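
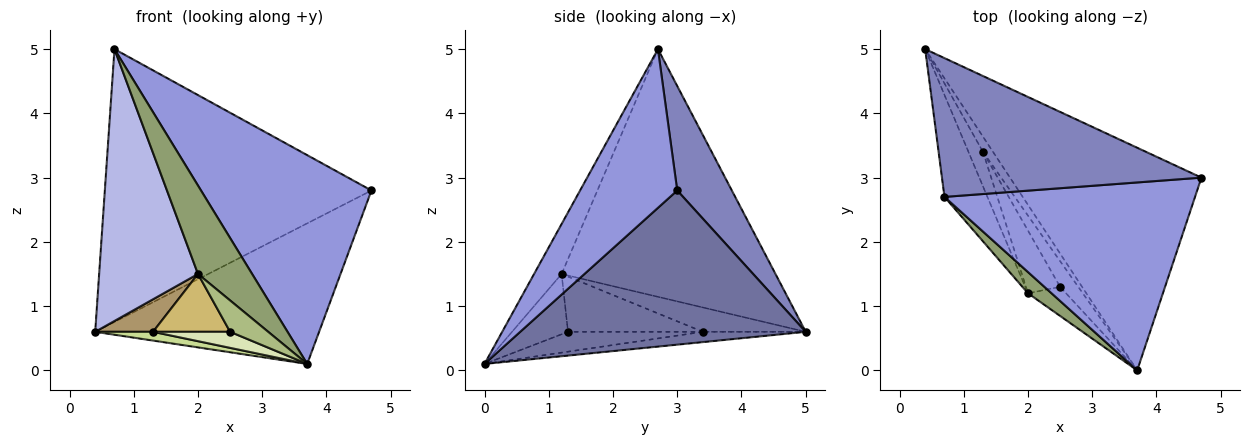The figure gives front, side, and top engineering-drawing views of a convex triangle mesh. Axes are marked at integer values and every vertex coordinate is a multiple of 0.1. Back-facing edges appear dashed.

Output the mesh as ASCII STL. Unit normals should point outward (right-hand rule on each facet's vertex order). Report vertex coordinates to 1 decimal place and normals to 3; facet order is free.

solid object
 facet normal 0.563 0.441 -0.699
  outer loop
   vertex 3.7 0.0 0.1
   vertex 0.4 5.0 0.6
   vertex 4.7 3.0 2.8
  endloop
 endfacet
 facet normal 0.180 0.877 0.446
  outer loop
   vertex 0.7 2.7 5.0
   vertex 4.7 3.0 2.8
   vertex 0.4 5.0 0.6
  endloop
 endfacet
 facet normal 0.390 -0.684 0.616
  outer loop
   vertex 0.7 2.7 5.0
   vertex 3.7 0.0 0.1
   vertex 4.7 3.0 2.8
  endloop
 endfacet
 facet normal -0.897 -0.414 -0.155
  outer loop
   vertex 2.0 1.2 1.5
   vertex 0.7 2.7 5.0
   vertex 0.4 5.0 0.6
  endloop
 endfacet
 facet normal -0.443 -0.872 0.209
  outer loop
   vertex 2.0 1.2 1.5
   vertex 3.7 0.0 0.1
   vertex 0.7 2.7 5.0
  endloop
 endfacet
 facet normal -0.733 -0.499 -0.463
  outer loop
   vertex 2.5 1.3 0.6
   vertex 3.7 0.0 0.1
   vertex 2.0 1.2 1.5
  endloop
 endfacet
 facet normal -0.664 -0.374 -0.648
  outer loop
   vertex 1.3 3.4 0.6
   vertex 0.4 5.0 0.6
   vertex 3.7 0.0 0.1
  endloop
 endfacet
 facet normal -0.680 -0.389 -0.622
  outer loop
   vertex 1.3 3.4 0.6
   vertex 3.7 0.0 0.1
   vertex 2.5 1.3 0.6
  endloop
 endfacet
 facet normal -0.773 -0.435 -0.462
  outer loop
   vertex 1.3 3.4 0.6
   vertex 2.0 1.2 1.5
   vertex 0.4 5.0 0.6
  endloop
 endfacet
 facet normal -0.765 -0.437 -0.473
  outer loop
   vertex 1.3 3.4 0.6
   vertex 2.5 1.3 0.6
   vertex 2.0 1.2 1.5
  endloop
 endfacet
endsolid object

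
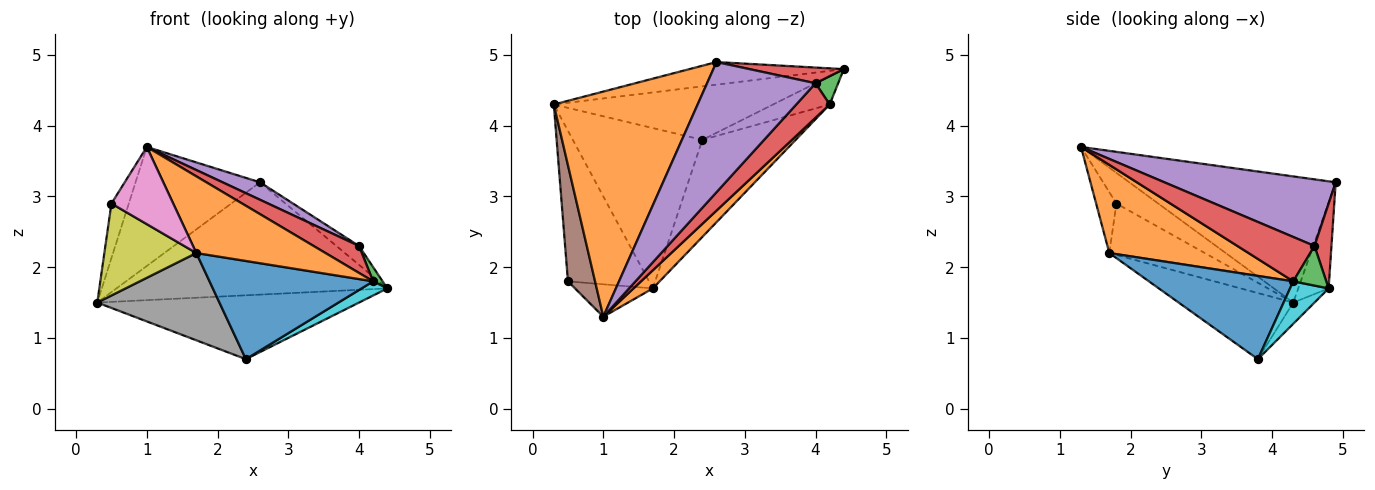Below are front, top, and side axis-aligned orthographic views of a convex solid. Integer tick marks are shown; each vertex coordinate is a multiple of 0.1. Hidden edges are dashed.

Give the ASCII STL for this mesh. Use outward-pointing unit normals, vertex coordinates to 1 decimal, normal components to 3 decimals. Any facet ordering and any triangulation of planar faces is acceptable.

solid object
 facet normal -0.109 0.974 -0.196
  outer loop
   vertex 2.6 4.9 3.2
   vertex 4.4 4.8 1.7
   vertex 0.3 4.3 1.5
  endloop
 endfacet
 facet normal -0.613 0.369 0.699
  outer loop
   vertex 2.6 4.9 3.2
   vertex 0.3 4.3 1.5
   vertex 1.0 1.3 3.7
  endloop
 endfacet
 facet normal -0.062 0.765 -0.641
  outer loop
   vertex 2.4 3.8 0.7
   vertex 0.3 4.3 1.5
   vertex 4.4 4.8 1.7
  endloop
 endfacet
 facet normal 0.499 0.666 0.555
  outer loop
   vertex 4.0 4.6 2.3
   vertex 4.4 4.8 1.7
   vertex 2.6 4.9 3.2
  endloop
 endfacet
 facet normal 0.520 -0.113 0.847
  outer loop
   vertex 4.0 4.6 2.3
   vertex 2.6 4.9 3.2
   vertex 1.0 1.3 3.7
  endloop
 endfacet
 facet normal -0.715 0.297 0.633
  outer loop
   vertex 0.5 1.8 2.9
   vertex 1.0 1.3 3.7
   vertex 0.3 4.3 1.5
  endloop
 endfacet
 facet normal -0.290 -0.883 -0.371
  outer loop
   vertex 1.7 1.7 2.2
   vertex 1.0 1.3 3.7
   vertex 0.5 1.8 2.9
  endloop
 endfacet
 facet normal -0.409 -0.436 -0.801
  outer loop
   vertex 1.7 1.7 2.2
   vertex 0.3 4.3 1.5
   vertex 2.4 3.8 0.7
  endloop
 endfacet
 facet normal -0.476 -0.458 -0.751
  outer loop
   vertex 1.7 1.7 2.2
   vertex 0.5 1.8 2.9
   vertex 0.3 4.3 1.5
  endloop
 endfacet
 facet normal 0.557 -0.371 -0.743
  outer loop
   vertex 4.2 4.3 1.8
   vertex 2.4 3.8 0.7
   vertex 4.4 4.8 1.7
  endloop
 endfacet
 facet normal 0.531 -0.603 -0.596
  outer loop
   vertex 4.2 4.3 1.8
   vertex 1.7 1.7 2.2
   vertex 2.4 3.8 0.7
  endloop
 endfacet
 facet normal 0.724 -0.672 0.159
  outer loop
   vertex 4.2 4.3 1.8
   vertex 1.0 1.3 3.7
   vertex 1.7 1.7 2.2
  endloop
 endfacet
 facet normal 0.843 -0.241 0.482
  outer loop
   vertex 4.2 4.3 1.8
   vertex 4.4 4.8 1.7
   vertex 4.0 4.6 2.3
  endloop
 endfacet
 facet normal 0.723 -0.426 0.545
  outer loop
   vertex 4.2 4.3 1.8
   vertex 4.0 4.6 2.3
   vertex 1.0 1.3 3.7
  endloop
 endfacet
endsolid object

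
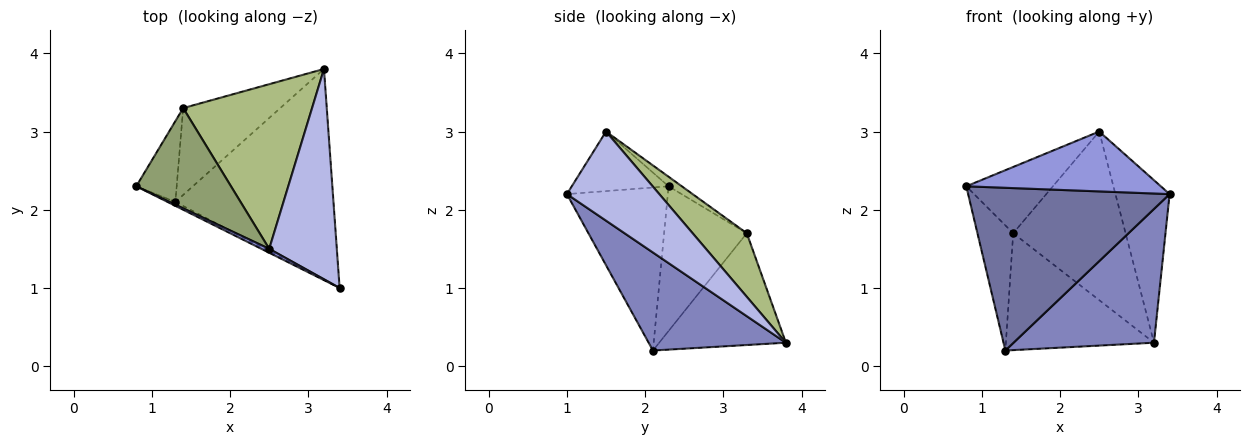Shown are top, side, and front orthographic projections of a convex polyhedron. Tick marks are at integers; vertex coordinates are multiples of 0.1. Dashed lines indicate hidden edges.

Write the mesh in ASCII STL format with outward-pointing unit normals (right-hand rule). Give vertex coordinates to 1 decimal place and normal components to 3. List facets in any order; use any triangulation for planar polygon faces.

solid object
 facet normal -0.448 -0.894 -0.021
  outer loop
   vertex 1.3 2.1 0.2
   vertex 3.4 1.0 2.2
   vertex 0.8 2.3 2.3
  endloop
 endfacet
 facet normal 0.464 -0.474 -0.748
  outer loop
   vertex 1.3 2.1 0.2
   vertex 3.2 3.8 0.3
   vertex 3.4 1.0 2.2
  endloop
 endfacet
 facet normal -0.445 -0.894 0.058
  outer loop
   vertex 2.5 1.5 3.0
   vertex 0.8 2.3 2.3
   vertex 3.4 1.0 2.2
  endloop
 endfacet
 facet normal 0.722 0.423 0.548
  outer loop
   vertex 2.5 1.5 3.0
   vertex 3.4 1.0 2.2
   vertex 3.2 3.8 0.3
  endloop
 endfacet
 facet normal -0.084 0.549 0.831
  outer loop
   vertex 1.4 3.3 1.7
   vertex 0.8 2.3 2.3
   vertex 2.5 1.5 3.0
  endloop
 endfacet
 facet normal 0.326 0.676 0.661
  outer loop
   vertex 1.4 3.3 1.7
   vertex 2.5 1.5 3.0
   vertex 3.2 3.8 0.3
  endloop
 endfacet
 facet normal -0.889 0.384 -0.248
  outer loop
   vertex 1.4 3.3 1.7
   vertex 1.3 2.1 0.2
   vertex 0.8 2.3 2.3
  endloop
 endfacet
 facet normal -0.566 0.662 -0.492
  outer loop
   vertex 1.4 3.3 1.7
   vertex 3.2 3.8 0.3
   vertex 1.3 2.1 0.2
  endloop
 endfacet
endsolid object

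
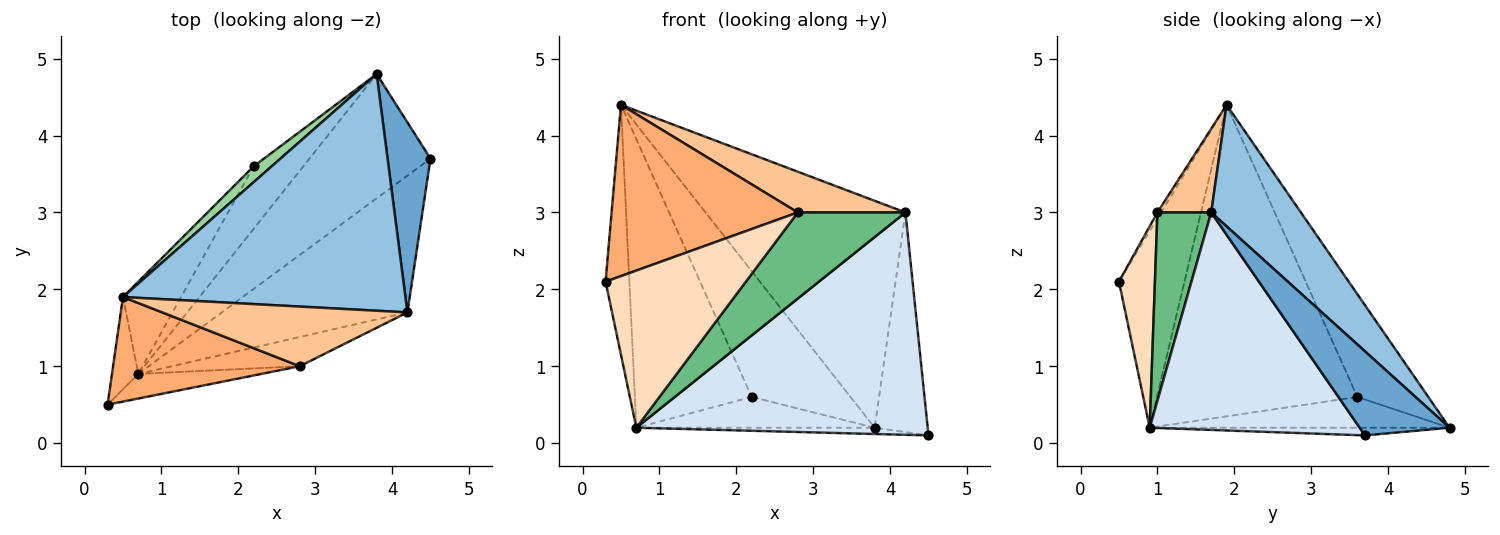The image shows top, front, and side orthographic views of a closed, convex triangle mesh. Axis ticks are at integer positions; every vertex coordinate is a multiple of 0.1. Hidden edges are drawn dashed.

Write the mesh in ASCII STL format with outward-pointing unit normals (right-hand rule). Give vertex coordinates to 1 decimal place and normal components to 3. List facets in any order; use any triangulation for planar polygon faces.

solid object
 facet normal 0.788 0.465 0.402
  outer loop
   vertex 4.2 1.7 3.0
   vertex 4.5 3.7 0.1
   vertex 3.8 4.8 0.2
  endloop
 endfacet
 facet normal 0.297 0.661 0.689
  outer loop
   vertex 4.2 1.7 3.0
   vertex 3.8 4.8 0.2
   vertex 0.5 1.9 4.4
  endloop
 endfacet
 facet normal -0.063 0.050 -0.997
  outer loop
   vertex 0.7 0.9 0.2
   vertex 3.8 4.8 0.2
   vertex 4.5 3.7 0.1
  endloop
 endfacet
 facet normal 0.523 -0.726 -0.447
  outer loop
   vertex 0.7 0.9 0.2
   vertex 4.5 3.7 0.1
   vertex 4.2 1.7 3.0
  endloop
 endfacet
 facet normal -0.933 0.339 -0.125
  outer loop
   vertex 0.7 0.9 0.2
   vertex 0.3 0.5 2.1
   vertex 0.5 1.9 4.4
  endloop
 endfacet
 facet normal -0.017 -0.853 0.521
  outer loop
   vertex 2.8 1.0 3.0
   vertex 0.5 1.9 4.4
   vertex 0.3 0.5 2.1
  endloop
 endfacet
 facet normal 0.271 -0.543 0.795
  outer loop
   vertex 2.8 1.0 3.0
   vertex 4.2 1.7 3.0
   vertex 0.5 1.9 4.4
  endloop
 endfacet
 facet normal 0.246 -0.958 -0.150
  outer loop
   vertex 2.8 1.0 3.0
   vertex 0.3 0.5 2.1
   vertex 0.7 0.9 0.2
  endloop
 endfacet
 facet normal 0.428 -0.856 -0.290
  outer loop
   vertex 2.8 1.0 3.0
   vertex 0.7 0.9 0.2
   vertex 4.2 1.7 3.0
  endloop
 endfacet
 facet normal -0.580 0.808 0.102
  outer loop
   vertex 2.2 3.6 0.6
   vertex 0.5 1.9 4.4
   vertex 3.8 4.8 0.2
  endloop
 endfacet
 facet normal -0.486 0.386 -0.784
  outer loop
   vertex 2.2 3.6 0.6
   vertex 3.8 4.8 0.2
   vertex 0.7 0.9 0.2
  endloop
 endfacet
 facet normal -0.853 0.497 -0.159
  outer loop
   vertex 2.2 3.6 0.6
   vertex 0.7 0.9 0.2
   vertex 0.5 1.9 4.4
  endloop
 endfacet
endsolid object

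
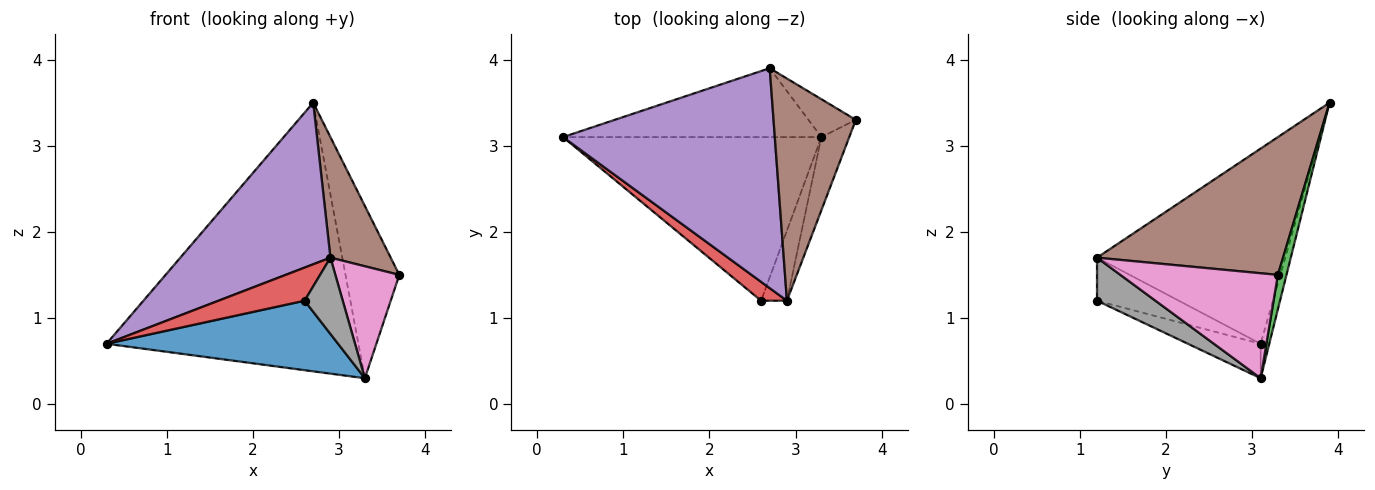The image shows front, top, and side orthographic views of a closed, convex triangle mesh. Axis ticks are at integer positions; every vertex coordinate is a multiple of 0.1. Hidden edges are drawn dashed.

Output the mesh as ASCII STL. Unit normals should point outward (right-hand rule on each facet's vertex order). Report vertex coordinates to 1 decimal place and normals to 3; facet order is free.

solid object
 facet normal -0.122 -0.388 -0.914
  outer loop
   vertex 3.3 3.1 0.3
   vertex 2.6 1.2 1.2
   vertex 0.3 3.1 0.7
  endloop
 endfacet
 facet normal -0.033 0.968 -0.248
  outer loop
   vertex 3.3 3.1 0.3
   vertex 0.3 3.1 0.7
   vertex 2.7 3.9 3.5
  endloop
 endfacet
 facet normal 0.154 0.965 -0.212
  outer loop
   vertex 3.3 3.1 0.3
   vertex 2.7 3.9 3.5
   vertex 3.7 3.3 1.5
  endloop
 endfacet
 facet normal -0.637 -0.670 0.382
  outer loop
   vertex 2.9 1.2 1.7
   vertex 0.3 3.1 0.7
   vertex 2.6 1.2 1.2
  endloop
 endfacet
 facet normal -0.596 -0.475 0.647
  outer loop
   vertex 2.9 1.2 1.7
   vertex 2.7 3.9 3.5
   vertex 0.3 3.1 0.7
  endloop
 endfacet
 facet normal 0.827 -0.268 0.494
  outer loop
   vertex 2.9 1.2 1.7
   vertex 3.7 3.3 1.5
   vertex 2.7 3.9 3.5
  endloop
 endfacet
 facet normal 0.900 -0.365 -0.239
  outer loop
   vertex 2.9 1.2 1.7
   vertex 3.3 3.1 0.3
   vertex 3.7 3.3 1.5
  endloop
 endfacet
 facet normal 0.748 -0.488 -0.449
  outer loop
   vertex 2.9 1.2 1.7
   vertex 2.6 1.2 1.2
   vertex 3.3 3.1 0.3
  endloop
 endfacet
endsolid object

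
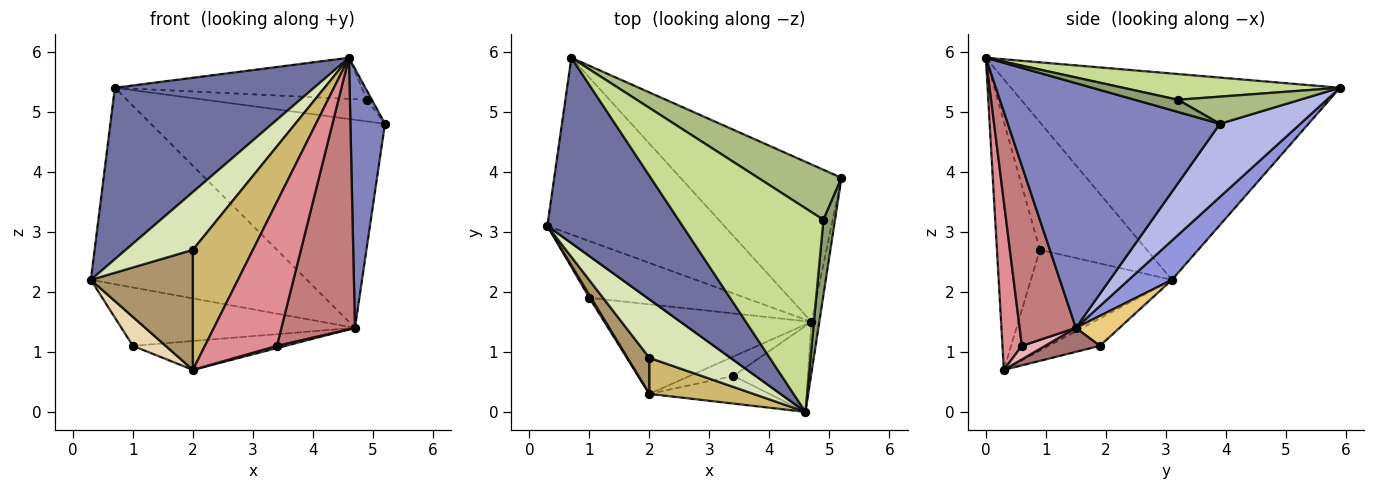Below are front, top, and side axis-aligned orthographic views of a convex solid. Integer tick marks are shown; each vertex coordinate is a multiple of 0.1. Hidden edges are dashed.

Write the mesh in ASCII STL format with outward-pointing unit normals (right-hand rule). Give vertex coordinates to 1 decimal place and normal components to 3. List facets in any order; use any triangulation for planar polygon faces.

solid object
 facet normal -0.746 -0.452 0.489
  outer loop
   vertex 0.7 5.9 5.4
   vertex 0.3 3.1 2.2
   vertex 4.6 0.0 5.9
  endloop
 endfacet
 facet normal 0.986 -0.161 -0.032
  outer loop
   vertex 4.7 1.5 1.4
   vertex 5.2 3.9 4.8
   vertex 4.6 0.0 5.9
  endloop
 endfacet
 facet normal 0.147 0.735 -0.662
  outer loop
   vertex 4.7 1.5 1.4
   vertex 0.3 3.1 2.2
   vertex 0.7 5.9 5.4
  endloop
 endfacet
 facet normal 0.264 0.769 -0.582
  outer loop
   vertex 4.7 1.5 1.4
   vertex 0.7 5.9 5.4
   vertex 5.2 3.9 4.8
  endloop
 endfacet
 facet normal 0.723 0.082 0.686
  outer loop
   vertex 4.9 3.2 5.2
   vertex 4.6 0.0 5.9
   vertex 5.2 3.9 4.8
  endloop
 endfacet
 facet normal 0.286 0.380 0.880
  outer loop
   vertex 4.9 3.2 5.2
   vertex 5.2 3.9 4.8
   vertex 0.7 5.9 5.4
  endloop
 endfacet
 facet normal 0.171 0.195 0.966
  outer loop
   vertex 4.9 3.2 5.2
   vertex 0.7 5.9 5.4
   vertex 4.6 0.0 5.9
  endloop
 endfacet
 facet normal -0.746 -0.468 0.474
  outer loop
   vertex 2.0 0.9 2.7
   vertex 4.6 0.0 5.9
   vertex 0.3 3.1 2.2
  endloop
 endfacet
 facet normal -0.798 -0.577 0.173
  outer loop
   vertex 2.0 0.9 2.7
   vertex 0.3 3.1 2.2
   vertex 2.0 0.3 0.7
  endloop
 endfacet
 facet normal -0.565 -0.790 0.237
  outer loop
   vertex 2.0 0.9 2.7
   vertex 2.0 0.3 0.7
   vertex 4.6 0.0 5.9
  endloop
 endfacet
 facet normal 0.133 0.711 -0.691
  outer loop
   vertex 1.0 1.9 1.1
   vertex 0.3 3.1 2.2
   vertex 4.7 1.5 1.4
  endloop
 endfacet
 facet normal -0.841 -0.539 0.053
  outer loop
   vertex 1.0 1.9 1.1
   vertex 2.0 0.3 0.7
   vertex 0.3 3.1 2.2
  endloop
 endfacet
 facet normal 0.110 0.305 -0.946
  outer loop
   vertex 1.0 1.9 1.1
   vertex 4.7 1.5 1.4
   vertex 2.0 0.3 0.7
  endloop
 endfacet
 facet normal 0.589 -0.770 -0.244
  outer loop
   vertex 3.4 0.6 1.1
   vertex 4.7 1.5 1.4
   vertex 4.6 0.0 5.9
  endloop
 endfacet
 facet normal 0.256 -0.949 -0.183
  outer loop
   vertex 3.4 0.6 1.1
   vertex 4.6 0.0 5.9
   vertex 2.0 0.3 0.7
  endloop
 endfacet
 facet normal 0.295 -0.109 -0.949
  outer loop
   vertex 3.4 0.6 1.1
   vertex 2.0 0.3 0.7
   vertex 4.7 1.5 1.4
  endloop
 endfacet
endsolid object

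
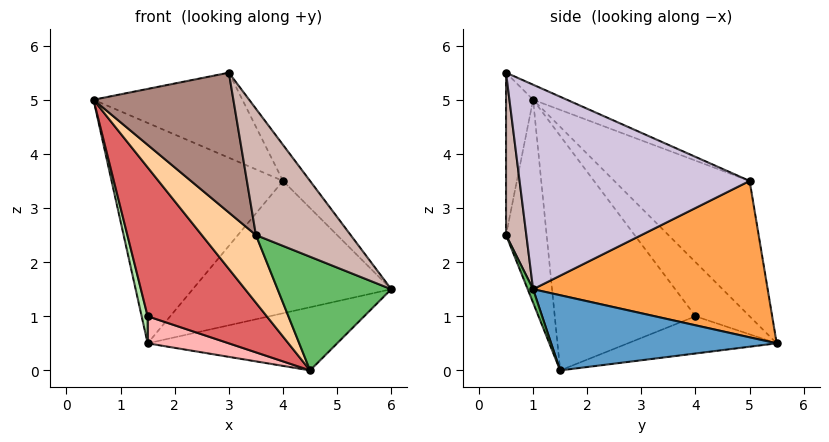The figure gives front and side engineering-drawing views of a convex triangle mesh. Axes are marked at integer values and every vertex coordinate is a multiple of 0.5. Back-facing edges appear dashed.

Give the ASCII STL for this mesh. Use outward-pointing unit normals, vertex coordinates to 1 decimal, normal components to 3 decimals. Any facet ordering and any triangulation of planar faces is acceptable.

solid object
 facet normal 0.671 0.563 -0.483
  outer loop
   vertex 4.5 1.5 0.0
   vertex 1.5 5.5 0.5
   vertex 6.0 1.0 1.5
  endloop
 endfacet
 facet normal -0.520 0.659 0.543
  outer loop
   vertex 4.0 5.0 3.5
   vertex 1.5 5.5 0.5
   vertex 0.5 1.0 5.0
  endloop
 endfacet
 facet normal 0.675 0.571 -0.467
  outer loop
   vertex 4.0 5.0 3.5
   vertex 6.0 1.0 1.5
   vertex 1.5 5.5 0.5
  endloop
 endfacet
 facet normal -0.524 -0.698 -0.489
  outer loop
   vertex 3.5 0.5 2.5
   vertex 0.5 1.0 5.0
   vertex 4.5 1.5 0.0
  endloop
 endfacet
 facet normal 0.044 -0.934 -0.356
  outer loop
   vertex 3.5 0.5 2.5
   vertex 4.5 1.5 0.0
   vertex 6.0 1.0 1.5
  endloop
 endfacet
 facet normal -0.943 -0.105 -0.314
  outer loop
   vertex 1.5 4.0 1.0
   vertex 0.5 1.0 5.0
   vertex 1.5 5.5 0.5
  endloop
 endfacet
 facet normal -0.633 -0.535 -0.560
  outer loop
   vertex 1.5 4.0 1.0
   vertex 4.5 1.5 0.0
   vertex 0.5 1.0 5.0
  endloop
 endfacet
 facet normal -0.502 -0.274 -0.821
  outer loop
   vertex 1.5 4.0 1.0
   vertex 1.5 5.5 0.5
   vertex 4.5 1.5 0.0
  endloop
 endfacet
 facet normal -0.096 0.422 0.902
  outer loop
   vertex 3.0 0.5 5.5
   vertex 4.0 5.0 3.5
   vertex 0.5 1.0 5.0
  endloop
 endfacet
 facet normal 0.791 0.093 0.605
  outer loop
   vertex 3.0 0.5 5.5
   vertex 6.0 1.0 1.5
   vertex 4.0 5.0 3.5
  endloop
 endfacet
 facet normal -0.190 -0.981 -0.032
  outer loop
   vertex 3.0 0.5 5.5
   vertex 0.5 1.0 5.0
   vertex 3.5 0.5 2.5
  endloop
 endfacet
 facet normal 0.209 -0.977 0.035
  outer loop
   vertex 3.0 0.5 5.5
   vertex 3.5 0.5 2.5
   vertex 6.0 1.0 1.5
  endloop
 endfacet
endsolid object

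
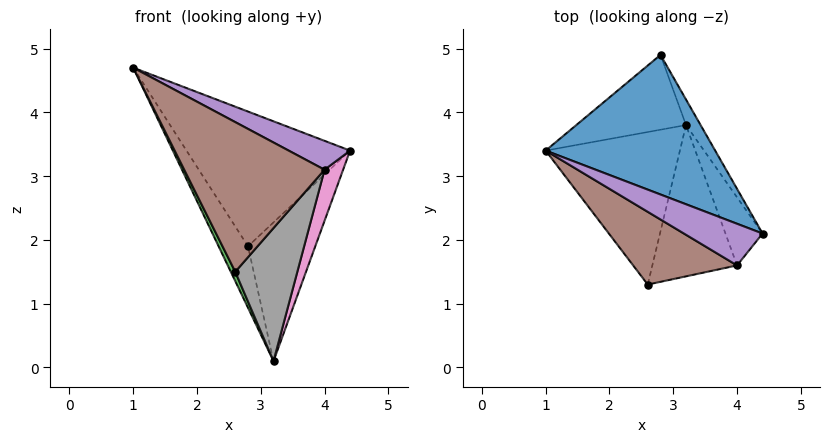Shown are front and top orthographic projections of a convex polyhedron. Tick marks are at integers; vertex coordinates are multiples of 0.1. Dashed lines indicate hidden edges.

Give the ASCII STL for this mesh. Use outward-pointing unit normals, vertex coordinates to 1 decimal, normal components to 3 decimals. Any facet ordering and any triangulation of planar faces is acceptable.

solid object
 facet normal 0.476 0.611 0.633
  outer loop
   vertex 2.8 4.9 1.9
   vertex 1.0 3.4 4.7
   vertex 4.4 2.1 3.4
  endloop
 endfacet
 facet normal -0.866 0.318 -0.387
  outer loop
   vertex 3.2 3.8 0.1
   vertex 1.0 3.4 4.7
   vertex 2.8 4.9 1.9
  endloop
 endfacet
 facet normal -0.901 -0.026 -0.433
  outer loop
   vertex 3.2 3.8 0.1
   vertex 2.6 1.3 1.5
   vertex 1.0 3.4 4.7
  endloop
 endfacet
 facet normal 0.884 0.460 -0.085
  outer loop
   vertex 3.2 3.8 0.1
   vertex 2.8 4.9 1.9
   vertex 4.4 2.1 3.4
  endloop
 endfacet
 facet normal 0.096 -0.567 0.818
  outer loop
   vertex 4.0 1.6 3.1
   vertex 4.4 2.1 3.4
   vertex 1.0 3.4 4.7
  endloop
 endfacet
 facet normal -0.293 -0.860 0.418
  outer loop
   vertex 4.0 1.6 3.1
   vertex 1.0 3.4 4.7
   vertex 2.6 1.3 1.5
  endloop
 endfacet
 facet normal 0.804 -0.357 -0.476
  outer loop
   vertex 4.0 1.6 3.1
   vertex 3.2 3.8 0.1
   vertex 4.4 2.1 3.4
  endloop
 endfacet
 facet normal 0.707 -0.467 -0.531
  outer loop
   vertex 4.0 1.6 3.1
   vertex 2.6 1.3 1.5
   vertex 3.2 3.8 0.1
  endloop
 endfacet
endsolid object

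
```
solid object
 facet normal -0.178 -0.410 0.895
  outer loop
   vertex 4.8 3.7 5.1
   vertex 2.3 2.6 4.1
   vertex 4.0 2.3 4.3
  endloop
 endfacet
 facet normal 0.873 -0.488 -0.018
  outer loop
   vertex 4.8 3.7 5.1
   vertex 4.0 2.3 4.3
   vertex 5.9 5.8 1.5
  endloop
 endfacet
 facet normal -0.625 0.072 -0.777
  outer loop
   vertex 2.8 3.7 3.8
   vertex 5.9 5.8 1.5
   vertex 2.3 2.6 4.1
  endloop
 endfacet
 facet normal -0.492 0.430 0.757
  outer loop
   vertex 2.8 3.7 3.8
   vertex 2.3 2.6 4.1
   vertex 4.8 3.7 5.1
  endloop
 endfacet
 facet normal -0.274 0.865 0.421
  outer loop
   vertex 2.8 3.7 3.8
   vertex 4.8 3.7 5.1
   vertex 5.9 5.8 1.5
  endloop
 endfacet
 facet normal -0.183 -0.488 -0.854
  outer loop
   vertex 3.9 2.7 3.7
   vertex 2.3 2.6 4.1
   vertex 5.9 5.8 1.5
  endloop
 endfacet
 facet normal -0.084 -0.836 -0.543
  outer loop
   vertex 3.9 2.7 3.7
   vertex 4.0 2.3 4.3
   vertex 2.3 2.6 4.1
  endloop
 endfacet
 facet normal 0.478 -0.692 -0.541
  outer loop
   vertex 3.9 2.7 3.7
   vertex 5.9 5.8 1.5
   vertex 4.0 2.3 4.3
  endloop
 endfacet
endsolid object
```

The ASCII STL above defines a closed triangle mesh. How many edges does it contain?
12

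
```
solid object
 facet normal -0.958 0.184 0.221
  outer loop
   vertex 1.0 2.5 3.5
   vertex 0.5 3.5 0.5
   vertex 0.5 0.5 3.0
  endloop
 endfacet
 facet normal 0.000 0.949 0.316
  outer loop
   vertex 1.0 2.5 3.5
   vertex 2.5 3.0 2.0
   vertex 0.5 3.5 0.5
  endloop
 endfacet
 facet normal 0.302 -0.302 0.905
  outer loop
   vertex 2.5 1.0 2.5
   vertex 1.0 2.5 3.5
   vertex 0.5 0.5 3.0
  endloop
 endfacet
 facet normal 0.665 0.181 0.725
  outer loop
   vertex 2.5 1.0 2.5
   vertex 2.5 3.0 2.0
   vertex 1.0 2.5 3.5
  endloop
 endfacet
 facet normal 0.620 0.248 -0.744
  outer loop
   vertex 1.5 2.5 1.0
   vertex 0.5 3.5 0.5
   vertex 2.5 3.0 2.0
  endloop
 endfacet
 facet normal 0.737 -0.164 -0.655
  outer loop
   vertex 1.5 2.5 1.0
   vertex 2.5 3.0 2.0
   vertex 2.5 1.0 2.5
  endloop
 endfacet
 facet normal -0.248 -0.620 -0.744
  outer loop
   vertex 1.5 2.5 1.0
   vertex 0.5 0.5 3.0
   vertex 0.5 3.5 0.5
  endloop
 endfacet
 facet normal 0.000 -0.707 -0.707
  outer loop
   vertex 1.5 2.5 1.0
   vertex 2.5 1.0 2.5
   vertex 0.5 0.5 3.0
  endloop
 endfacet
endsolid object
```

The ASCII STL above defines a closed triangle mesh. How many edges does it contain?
12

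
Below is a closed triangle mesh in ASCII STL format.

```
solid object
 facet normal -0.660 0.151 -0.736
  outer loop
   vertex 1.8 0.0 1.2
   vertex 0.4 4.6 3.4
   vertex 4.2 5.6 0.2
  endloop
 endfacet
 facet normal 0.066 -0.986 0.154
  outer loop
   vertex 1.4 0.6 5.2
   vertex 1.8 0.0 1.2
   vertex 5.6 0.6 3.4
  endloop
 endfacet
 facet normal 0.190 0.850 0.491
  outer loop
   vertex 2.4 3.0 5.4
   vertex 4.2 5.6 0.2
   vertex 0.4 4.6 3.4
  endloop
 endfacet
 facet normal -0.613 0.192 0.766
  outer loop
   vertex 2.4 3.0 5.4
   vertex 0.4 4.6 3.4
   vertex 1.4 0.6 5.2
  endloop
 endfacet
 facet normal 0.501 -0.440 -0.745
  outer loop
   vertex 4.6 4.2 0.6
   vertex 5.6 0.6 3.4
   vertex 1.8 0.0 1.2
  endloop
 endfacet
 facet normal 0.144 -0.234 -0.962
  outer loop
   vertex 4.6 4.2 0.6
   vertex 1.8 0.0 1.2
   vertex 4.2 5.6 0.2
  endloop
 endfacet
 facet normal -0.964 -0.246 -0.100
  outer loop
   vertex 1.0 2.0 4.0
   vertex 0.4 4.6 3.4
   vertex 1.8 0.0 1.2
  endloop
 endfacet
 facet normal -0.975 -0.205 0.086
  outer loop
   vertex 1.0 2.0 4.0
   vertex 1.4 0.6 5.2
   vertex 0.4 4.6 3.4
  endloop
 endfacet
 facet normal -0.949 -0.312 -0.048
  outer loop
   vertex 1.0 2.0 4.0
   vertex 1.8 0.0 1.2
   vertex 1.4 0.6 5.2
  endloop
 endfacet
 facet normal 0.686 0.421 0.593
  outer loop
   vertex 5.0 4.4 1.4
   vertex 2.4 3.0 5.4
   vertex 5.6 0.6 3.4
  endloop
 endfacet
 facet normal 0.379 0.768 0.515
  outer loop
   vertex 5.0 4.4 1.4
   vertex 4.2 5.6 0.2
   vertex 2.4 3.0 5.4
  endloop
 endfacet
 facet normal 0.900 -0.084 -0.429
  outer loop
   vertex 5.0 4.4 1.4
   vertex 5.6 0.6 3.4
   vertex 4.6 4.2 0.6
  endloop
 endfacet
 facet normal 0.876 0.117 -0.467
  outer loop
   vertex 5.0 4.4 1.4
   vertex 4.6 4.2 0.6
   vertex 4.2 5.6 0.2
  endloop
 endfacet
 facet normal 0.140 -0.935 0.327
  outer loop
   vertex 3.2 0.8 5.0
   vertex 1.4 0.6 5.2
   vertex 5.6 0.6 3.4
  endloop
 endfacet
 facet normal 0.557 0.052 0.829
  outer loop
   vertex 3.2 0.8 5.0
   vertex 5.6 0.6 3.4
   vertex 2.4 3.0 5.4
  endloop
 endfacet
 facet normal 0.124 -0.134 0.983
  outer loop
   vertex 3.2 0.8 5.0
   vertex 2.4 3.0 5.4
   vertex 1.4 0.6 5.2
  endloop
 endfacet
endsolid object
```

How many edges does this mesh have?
24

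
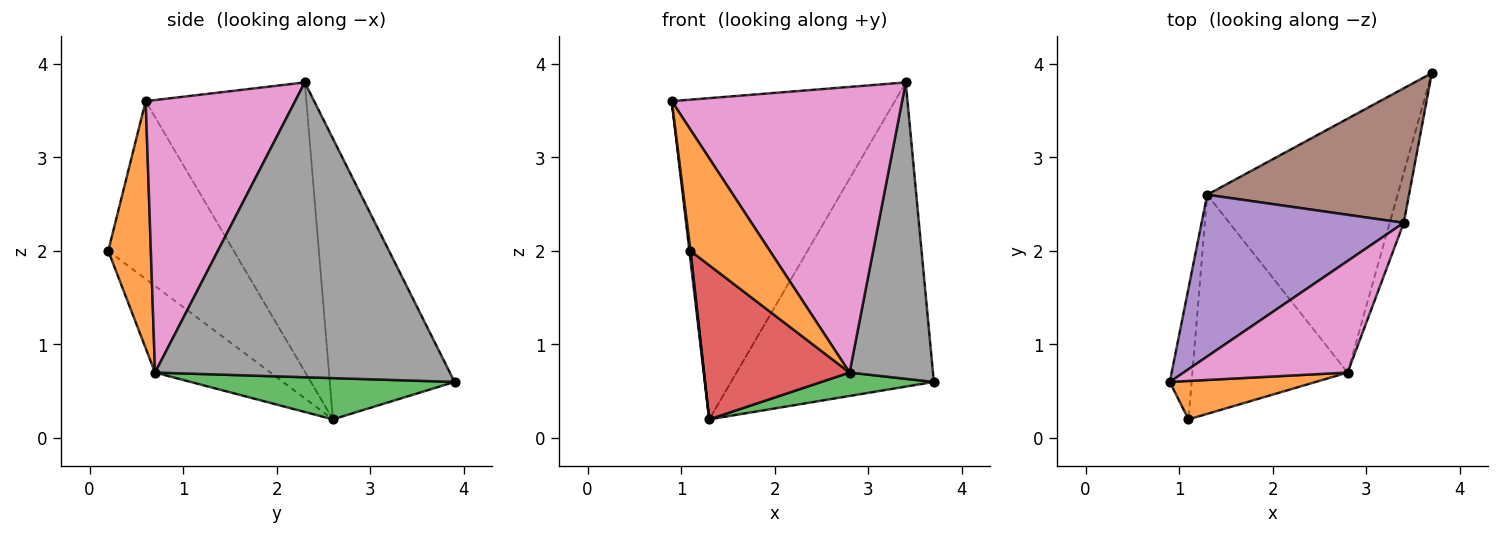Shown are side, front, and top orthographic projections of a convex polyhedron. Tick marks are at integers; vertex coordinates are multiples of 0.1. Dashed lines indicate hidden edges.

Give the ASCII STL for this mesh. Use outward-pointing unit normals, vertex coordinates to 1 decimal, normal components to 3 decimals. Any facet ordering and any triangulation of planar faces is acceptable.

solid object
 facet normal -0.993 -0.009 -0.122
  outer loop
   vertex 1.1 0.2 2.0
   vertex 0.9 0.6 3.6
   vertex 1.3 2.6 0.2
  endloop
 endfacet
 facet normal 0.455 -0.849 0.269
  outer loop
   vertex 2.8 0.7 0.7
   vertex 0.9 0.6 3.6
   vertex 1.1 0.2 2.0
  endloop
 endfacet
 facet normal 0.211 -0.090 -0.973
  outer loop
   vertex 2.8 0.7 0.7
   vertex 1.3 2.6 0.2
   vertex 3.7 3.9 0.6
  endloop
 endfacet
 facet normal -0.415 -0.523 -0.744
  outer loop
   vertex 2.8 0.7 0.7
   vertex 1.1 0.2 2.0
   vertex 1.3 2.6 0.2
  endloop
 endfacet
 facet normal -0.541 0.751 0.378
  outer loop
   vertex 3.4 2.3 3.8
   vertex 1.3 2.6 0.2
   vertex 0.9 0.6 3.6
  endloop
 endfacet
 facet normal -0.490 0.797 0.353
  outer loop
   vertex 3.4 2.3 3.8
   vertex 3.7 3.9 0.6
   vertex 1.3 2.6 0.2
  endloop
 endfacet
 facet normal 0.517 -0.797 0.311
  outer loop
   vertex 3.4 2.3 3.8
   vertex 0.9 0.6 3.6
   vertex 2.8 0.7 0.7
  endloop
 endfacet
 facet normal 0.961 -0.272 -0.046
  outer loop
   vertex 3.4 2.3 3.8
   vertex 2.8 0.7 0.7
   vertex 3.7 3.9 0.6
  endloop
 endfacet
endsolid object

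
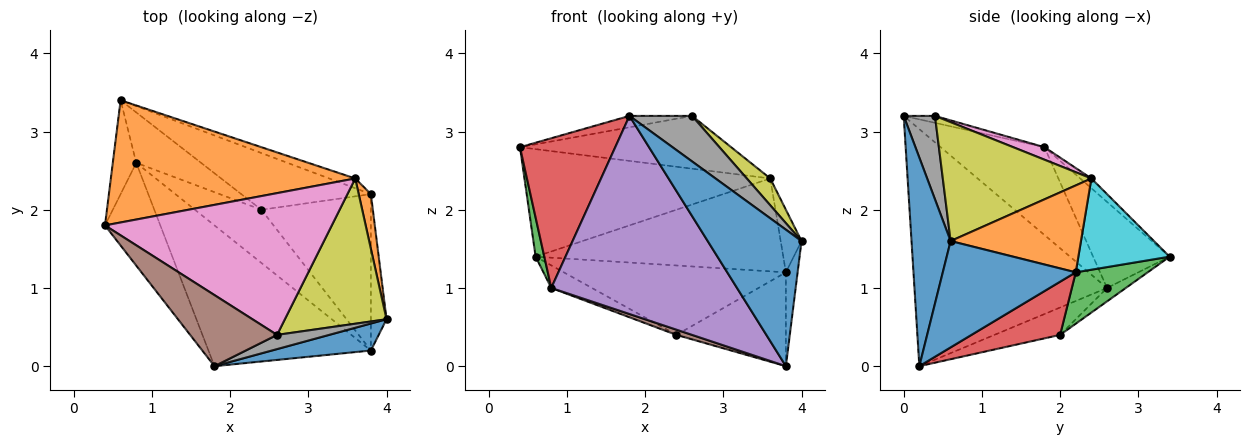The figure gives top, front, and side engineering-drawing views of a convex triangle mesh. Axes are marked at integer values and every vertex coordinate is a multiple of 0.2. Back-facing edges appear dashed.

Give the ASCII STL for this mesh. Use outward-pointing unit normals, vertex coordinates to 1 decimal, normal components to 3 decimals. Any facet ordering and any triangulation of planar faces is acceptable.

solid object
 facet normal 0.378 -0.908 0.180
  outer loop
   vertex 1.8 0.0 3.2
   vertex 3.8 0.2 0.0
   vertex 4.0 0.6 1.6
  endloop
 endfacet
 facet normal -0.030 0.660 0.750
  outer loop
   vertex 3.6 2.4 2.4
   vertex 0.6 3.4 1.4
   vertex 0.4 1.8 2.8
  endloop
 endfacet
 facet normal -0.959 -0.109 -0.262
  outer loop
   vertex 0.8 2.6 1.0
   vertex 0.4 1.8 2.8
   vertex 0.6 3.4 1.4
  endloop
 endfacet
 facet normal -0.668 -0.613 -0.421
  outer loop
   vertex 0.8 2.6 1.0
   vertex 1.8 0.0 3.2
   vertex 0.4 1.8 2.8
  endloop
 endfacet
 facet normal -0.646 -0.623 -0.442
  outer loop
   vertex 0.8 2.6 1.0
   vertex 3.8 0.2 0.0
   vertex 1.8 0.0 3.2
  endloop
 endfacet
 facet normal -0.079 0.157 0.984
  outer loop
   vertex 2.6 0.4 3.2
   vertex 0.4 1.8 2.8
   vertex 1.8 0.0 3.2
  endloop
 endfacet
 facet normal 0.052 0.349 0.936
  outer loop
   vertex 2.6 0.4 3.2
   vertex 3.6 2.4 2.4
   vertex 0.4 1.8 2.8
  endloop
 endfacet
 facet normal 0.431 -0.861 0.269
  outer loop
   vertex 2.6 0.4 3.2
   vertex 1.8 0.0 3.2
   vertex 4.0 0.6 1.6
  endloop
 endfacet
 facet normal 0.755 -0.119 0.645
  outer loop
   vertex 2.6 0.4 3.2
   vertex 4.0 0.6 1.6
   vertex 3.6 2.4 2.4
  endloop
 endfacet
 facet normal 0.344 0.934 -0.098
  outer loop
   vertex 3.8 2.2 1.2
   vertex 0.6 3.4 1.4
   vertex 3.6 2.4 2.4
  endloop
 endfacet
 facet normal 0.986 0.087 -0.145
  outer loop
   vertex 3.8 2.2 1.2
   vertex 4.0 0.6 1.6
   vertex 3.8 0.2 0.0
  endloop
 endfacet
 facet normal 0.978 0.157 0.137
  outer loop
   vertex 3.8 2.2 1.2
   vertex 3.6 2.4 2.4
   vertex 4.0 0.6 1.6
  endloop
 endfacet
 facet normal 0.243 0.751 -0.614
  outer loop
   vertex 2.4 2.0 0.4
   vertex 0.6 3.4 1.4
   vertex 3.8 2.2 1.2
  endloop
 endfacet
 facet normal 0.384 0.475 -0.792
  outer loop
   vertex 2.4 2.0 0.4
   vertex 3.8 2.2 1.2
   vertex 3.8 0.2 0.0
  endloop
 endfacet
 facet normal -0.186 0.402 -0.897
  outer loop
   vertex 2.4 2.0 0.4
   vertex 0.8 2.6 1.0
   vertex 0.6 3.4 1.4
  endloop
 endfacet
 facet normal -0.379 -0.090 -0.921
  outer loop
   vertex 2.4 2.0 0.4
   vertex 3.8 0.2 0.0
   vertex 0.8 2.6 1.0
  endloop
 endfacet
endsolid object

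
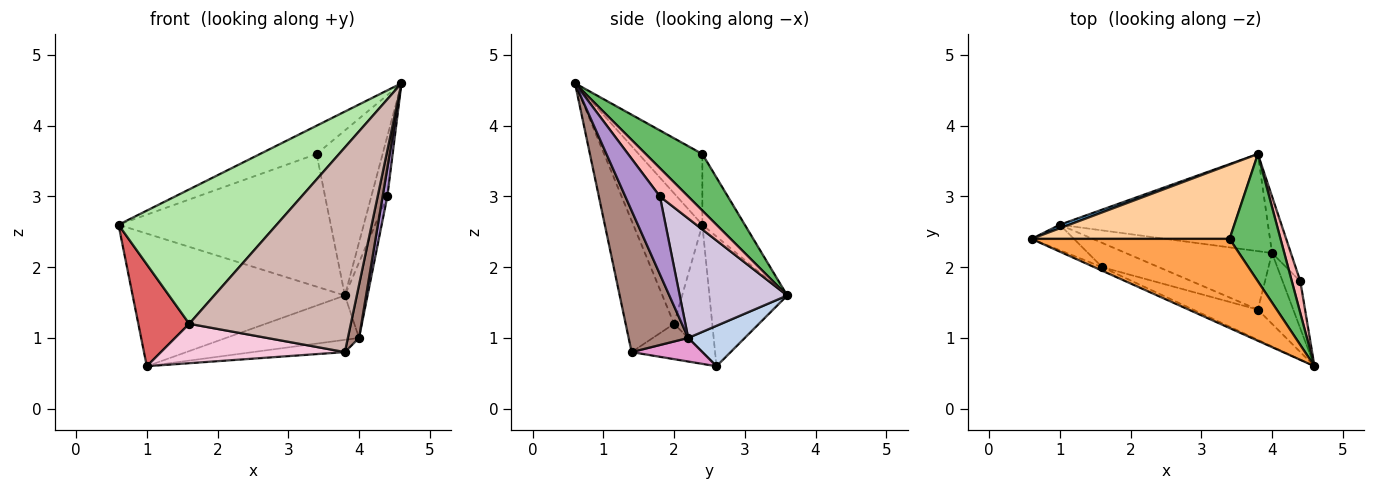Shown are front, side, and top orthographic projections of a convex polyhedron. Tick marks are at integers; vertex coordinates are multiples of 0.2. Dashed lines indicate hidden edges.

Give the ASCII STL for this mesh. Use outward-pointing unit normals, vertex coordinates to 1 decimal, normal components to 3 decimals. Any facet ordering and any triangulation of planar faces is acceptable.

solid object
 facet normal -0.344 0.939 0.025
  outer loop
   vertex 1.0 2.6 0.6
   vertex 0.6 2.4 2.6
   vertex 3.8 3.6 1.6
  endloop
 endfacet
 facet normal 0.174 0.409 -0.896
  outer loop
   vertex 4.0 2.2 1.0
   vertex 1.0 2.6 0.6
   vertex 3.8 3.6 1.6
  endloop
 endfacet
 facet normal -0.322 0.286 0.902
  outer loop
   vertex 3.4 2.4 3.6
   vertex 0.6 2.4 2.6
   vertex 4.6 0.6 4.6
  endloop
 endfacet
 facet normal -0.172 0.860 0.481
  outer loop
   vertex 3.4 2.4 3.6
   vertex 3.8 3.6 1.6
   vertex 0.6 2.4 2.6
  endloop
 endfacet
 facet normal 0.562 0.655 0.505
  outer loop
   vertex 3.4 2.4 3.6
   vertex 4.6 0.6 4.6
   vertex 3.8 3.6 1.6
  endloop
 endfacet
 facet normal -0.400 -0.916 -0.024
  outer loop
   vertex 1.6 2.0 1.2
   vertex 4.6 0.6 4.6
   vertex 0.6 2.4 2.6
  endloop
 endfacet
 facet normal -0.588 -0.784 -0.196
  outer loop
   vertex 1.6 2.0 1.2
   vertex 0.6 2.4 2.6
   vertex 1.0 2.6 0.6
  endloop
 endfacet
 facet normal 0.842 0.477 0.253
  outer loop
   vertex 4.4 1.8 3.0
   vertex 3.8 3.6 1.6
   vertex 4.6 0.6 4.6
  endloop
 endfacet
 facet normal 0.967 -0.132 -0.220
  outer loop
   vertex 4.4 1.8 3.0
   vertex 4.6 0.6 4.6
   vertex 4.0 2.2 1.0
  endloop
 endfacet
 facet normal 0.967 0.204 -0.153
  outer loop
   vertex 4.4 1.8 3.0
   vertex 4.0 2.2 1.0
   vertex 3.8 3.6 1.6
  endloop
 endfacet
 facet normal 0.954 -0.179 -0.239
  outer loop
   vertex 3.8 1.4 0.8
   vertex 4.0 2.2 1.0
   vertex 4.6 0.6 4.6
  endloop
 endfacet
 facet normal -0.284 -0.949 -0.140
  outer loop
   vertex 3.8 1.4 0.8
   vertex 4.6 0.6 4.6
   vertex 1.6 2.0 1.2
  endloop
 endfacet
 facet normal 0.156 0.203 -0.967
  outer loop
   vertex 3.8 1.4 0.8
   vertex 1.0 2.6 0.6
   vertex 4.0 2.2 1.0
  endloop
 endfacet
 facet normal -0.311 -0.809 -0.498
  outer loop
   vertex 3.8 1.4 0.8
   vertex 1.6 2.0 1.2
   vertex 1.0 2.6 0.6
  endloop
 endfacet
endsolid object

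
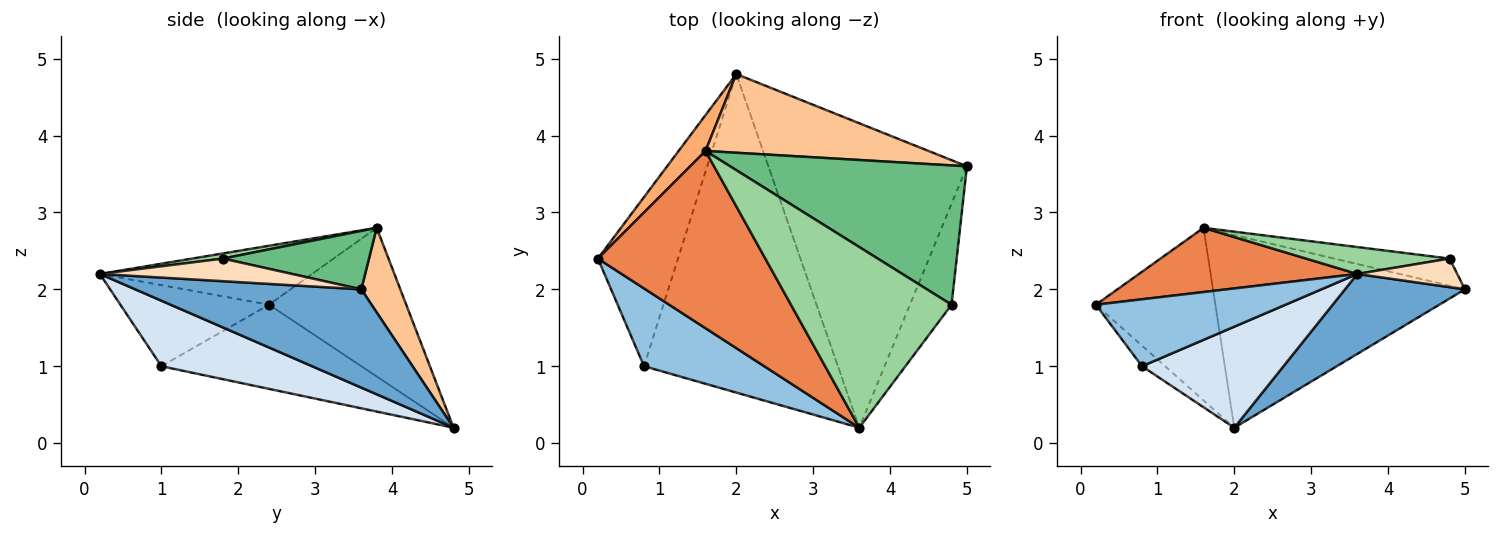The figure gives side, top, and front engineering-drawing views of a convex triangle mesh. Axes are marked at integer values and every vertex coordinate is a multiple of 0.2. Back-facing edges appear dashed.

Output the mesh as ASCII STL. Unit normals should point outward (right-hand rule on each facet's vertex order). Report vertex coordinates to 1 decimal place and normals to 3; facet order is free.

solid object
 facet normal 0.432 -0.229 -0.872
  outer loop
   vertex 2.0 4.8 0.2
   vertex 5.0 3.6 2.0
   vertex 3.6 0.2 2.2
  endloop
 endfacet
 facet normal -0.455 -0.581 0.675
  outer loop
   vertex 0.8 1.0 1.0
   vertex 3.6 0.2 2.2
   vertex 0.2 2.4 1.8
  endloop
 endfacet
 facet normal -0.722 0.083 -0.687
  outer loop
   vertex 0.8 1.0 1.0
   vertex 0.2 2.4 1.8
   vertex 2.0 4.8 0.2
  endloop
 endfacet
 facet normal 0.307 -0.288 -0.907
  outer loop
   vertex 0.8 1.0 1.0
   vertex 2.0 4.8 0.2
   vertex 3.6 0.2 2.2
  endloop
 endfacet
 facet normal -0.314 -0.323 0.893
  outer loop
   vertex 1.6 3.8 2.8
   vertex 0.2 2.4 1.8
   vertex 3.6 0.2 2.2
  endloop
 endfacet
 facet normal -0.747 0.651 0.135
  outer loop
   vertex 1.6 3.8 2.8
   vertex 2.0 4.8 0.2
   vertex 0.2 2.4 1.8
  endloop
 endfacet
 facet normal 0.142 0.916 0.374
  outer loop
   vertex 1.6 3.8 2.8
   vertex 5.0 3.6 2.0
   vertex 2.0 4.8 0.2
  endloop
 endfacet
 facet normal 0.463 -0.241 -0.853
  outer loop
   vertex 4.8 1.8 2.4
   vertex 3.6 0.2 2.2
   vertex 5.0 3.6 2.0
  endloop
 endfacet
 facet normal 0.235 0.186 0.954
  outer loop
   vertex 4.8 1.8 2.4
   vertex 5.0 3.6 2.0
   vertex 1.6 3.8 2.8
  endloop
 endfacet
 facet normal 0.032 -0.147 0.989
  outer loop
   vertex 4.8 1.8 2.4
   vertex 1.6 3.8 2.8
   vertex 3.6 0.2 2.2
  endloop
 endfacet
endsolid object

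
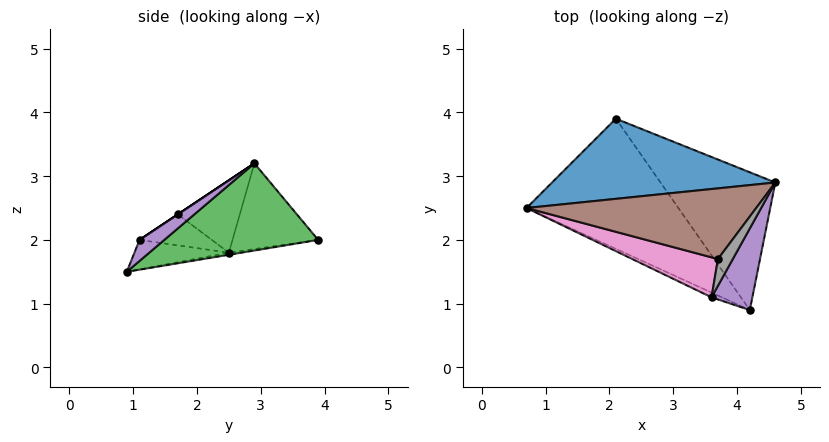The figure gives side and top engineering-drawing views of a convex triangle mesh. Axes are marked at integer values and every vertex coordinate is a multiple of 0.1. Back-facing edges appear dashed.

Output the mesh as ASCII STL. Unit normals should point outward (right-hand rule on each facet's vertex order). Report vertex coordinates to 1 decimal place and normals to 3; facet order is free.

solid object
 facet normal -0.349 0.219 0.911
  outer loop
   vertex 2.1 3.9 2.0
   vertex 0.7 2.5 1.8
   vertex 4.6 2.9 3.2
  endloop
 endfacet
 facet normal -0.014 0.155 -0.988
  outer loop
   vertex 2.1 3.9 2.0
   vertex 4.2 0.9 1.5
   vertex 0.7 2.5 1.8
  endloop
 endfacet
 facet normal 0.529 0.486 -0.696
  outer loop
   vertex 2.1 3.9 2.0
   vertex 4.6 2.9 3.2
   vertex 4.2 0.9 1.5
  endloop
 endfacet
 facet normal -0.422 -0.895 -0.148
  outer loop
   vertex 3.6 1.1 2.0
   vertex 0.7 2.5 1.8
   vertex 4.2 0.9 1.5
  endloop
 endfacet
 facet normal 0.350 -0.646 0.678
  outer loop
   vertex 3.6 1.1 2.0
   vertex 4.2 0.9 1.5
   vertex 4.6 2.9 3.2
  endloop
 endfacet
 facet normal -0.278 -0.380 0.882
  outer loop
   vertex 3.7 1.7 2.4
   vertex 4.6 2.9 3.2
   vertex 0.7 2.5 1.8
  endloop
 endfacet
 facet normal -0.295 -0.495 0.817
  outer loop
   vertex 3.7 1.7 2.4
   vertex 0.7 2.5 1.8
   vertex 3.6 1.1 2.0
  endloop
 endfacet
 facet normal 0.000 -0.555 0.832
  outer loop
   vertex 3.7 1.7 2.4
   vertex 3.6 1.1 2.0
   vertex 4.6 2.9 3.2
  endloop
 endfacet
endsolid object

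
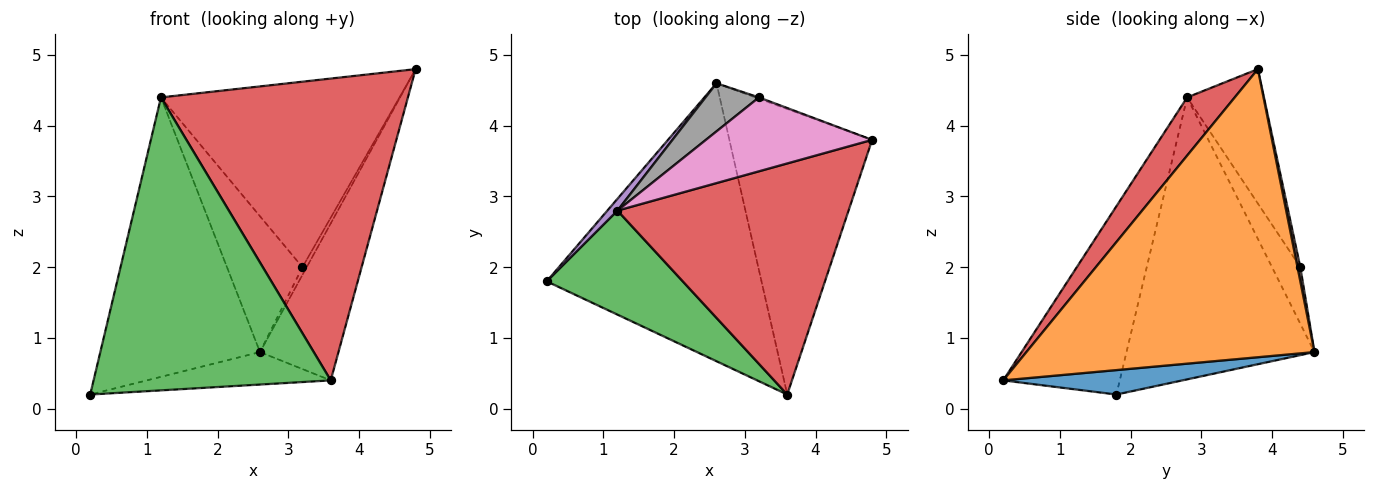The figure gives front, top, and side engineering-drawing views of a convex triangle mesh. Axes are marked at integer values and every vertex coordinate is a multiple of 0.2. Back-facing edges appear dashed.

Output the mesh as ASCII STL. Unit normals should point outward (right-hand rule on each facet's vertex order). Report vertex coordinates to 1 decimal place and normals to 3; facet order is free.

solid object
 facet normal 0.112 0.115 -0.987
  outer loop
   vertex 2.6 4.6 0.8
   vertex 3.6 0.2 0.4
   vertex 0.2 1.8 0.2
  endloop
 endfacet
 facet normal 0.870 0.237 -0.431
  outer loop
   vertex 2.6 4.6 0.8
   vertex 4.8 3.8 4.8
   vertex 3.6 0.2 0.4
  endloop
 endfacet
 facet normal -0.420 -0.855 0.304
  outer loop
   vertex 1.2 2.8 4.4
   vertex 0.2 1.8 0.2
   vertex 3.6 0.2 0.4
  endloop
 endfacet
 facet normal 0.151 -0.785 0.601
  outer loop
   vertex 1.2 2.8 4.4
   vertex 3.6 0.2 0.4
   vertex 4.8 3.8 4.8
  endloop
 endfacet
 facet normal -0.762 0.647 0.027
  outer loop
   vertex 1.2 2.8 4.4
   vertex 2.6 4.6 0.8
   vertex 0.2 1.8 0.2
  endloop
 endfacet
 facet normal 0.549 0.824 -0.137
  outer loop
   vertex 3.2 4.4 2.0
   vertex 4.8 3.8 4.8
   vertex 2.6 4.6 0.8
  endloop
 endfacet
 facet normal -0.287 0.890 0.355
  outer loop
   vertex 3.2 4.4 2.0
   vertex 1.2 2.8 4.4
   vertex 4.8 3.8 4.8
  endloop
 endfacet
 facet normal -0.333 0.889 0.315
  outer loop
   vertex 3.2 4.4 2.0
   vertex 2.6 4.6 0.8
   vertex 1.2 2.8 4.4
  endloop
 endfacet
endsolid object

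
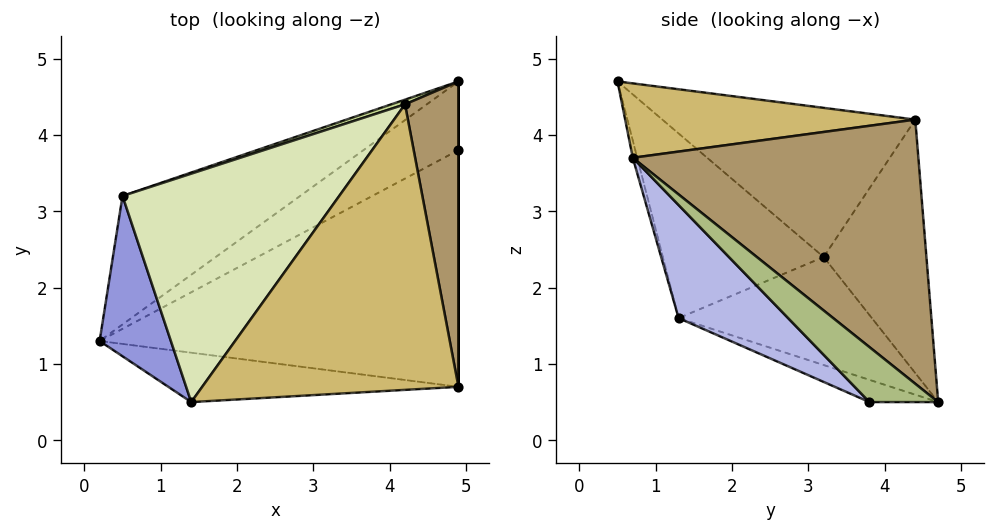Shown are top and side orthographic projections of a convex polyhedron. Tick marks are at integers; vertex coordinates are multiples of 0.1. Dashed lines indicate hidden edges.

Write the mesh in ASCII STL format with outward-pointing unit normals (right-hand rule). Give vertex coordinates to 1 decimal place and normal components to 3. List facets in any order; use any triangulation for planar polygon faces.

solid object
 facet normal -0.014 -0.970 -0.245
  outer loop
   vertex 1.4 0.5 4.7
   vertex 0.2 1.3 1.6
   vertex 4.9 0.7 3.7
  endloop
 endfacet
 facet normal -0.475 0.404 -0.782
  outer loop
   vertex 0.5 3.2 2.4
   vertex 4.9 4.7 0.5
   vertex 0.2 1.3 1.6
  endloop
 endfacet
 facet normal -0.933 -0.004 0.360
  outer loop
   vertex 0.5 3.2 2.4
   vertex 0.2 1.3 1.6
   vertex 1.4 0.5 4.7
  endloop
 endfacet
 facet normal 0.214 -0.702 -0.680
  outer loop
   vertex 4.9 3.8 0.5
   vertex 4.9 0.7 3.7
   vertex 0.2 1.3 1.6
  endloop
 endfacet
 facet normal -0.228 0.000 -0.974
  outer loop
   vertex 4.9 3.8 0.5
   vertex 0.2 1.3 1.6
   vertex 4.9 4.7 0.5
  endloop
 endfacet
 facet normal 1.000 0.000 0.000
  outer loop
   vertex 4.9 3.8 0.5
   vertex 4.9 4.7 0.5
   vertex 4.9 0.7 3.7
  endloop
 endfacet
 facet normal -0.316 0.949 0.017
  outer loop
   vertex 4.2 4.4 4.2
   vertex 4.9 4.7 0.5
   vertex 0.5 3.2 2.4
  endloop
 endfacet
 facet normal -0.505 0.456 0.733
  outer loop
   vertex 4.2 4.4 4.2
   vertex 0.5 3.2 2.4
   vertex 1.4 0.5 4.7
  endloop
 endfacet
 facet normal 0.968 0.157 0.196
  outer loop
   vertex 4.2 4.4 4.2
   vertex 4.9 0.7 3.7
   vertex 4.9 4.7 0.5
  endloop
 endfacet
 facet normal 0.278 -0.077 0.958
  outer loop
   vertex 4.2 4.4 4.2
   vertex 1.4 0.5 4.7
   vertex 4.9 0.7 3.7
  endloop
 endfacet
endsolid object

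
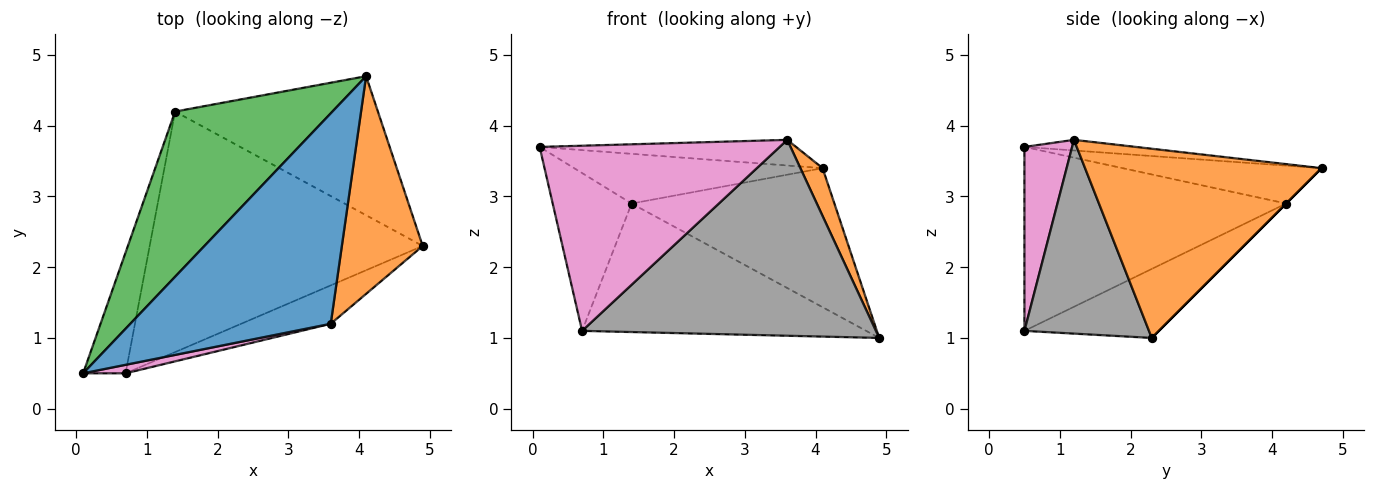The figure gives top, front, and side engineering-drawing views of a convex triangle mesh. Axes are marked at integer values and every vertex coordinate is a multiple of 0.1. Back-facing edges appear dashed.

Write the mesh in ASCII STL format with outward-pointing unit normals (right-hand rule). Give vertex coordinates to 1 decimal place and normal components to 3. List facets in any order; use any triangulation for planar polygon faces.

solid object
 facet normal -0.052 0.121 0.991
  outer loop
   vertex 3.6 1.2 3.8
   vertex 4.1 4.7 3.4
   vertex 0.1 0.5 3.7
  endloop
 endfacet
 facet normal 0.916 -0.086 0.392
  outer loop
   vertex 3.6 1.2 3.8
   vertex 4.9 2.3 1.0
   vertex 4.1 4.7 3.4
  endloop
 endfacet
 facet normal -0.225 0.281 0.933
  outer loop
   vertex 1.4 4.2 2.9
   vertex 0.1 0.5 3.7
   vertex 4.1 4.7 3.4
  endloop
 endfacet
 facet normal 0.000 0.707 -0.707
  outer loop
   vertex 1.4 4.2 2.9
   vertex 4.1 4.7 3.4
   vertex 4.9 2.3 1.0
  endloop
 endfacet
 facet normal -0.935 0.282 -0.216
  outer loop
   vertex 0.7 0.5 1.1
   vertex 0.1 0.5 3.7
   vertex 1.4 4.2 2.9
  endloop
 endfacet
 facet normal -0.218 0.460 -0.861
  outer loop
   vertex 0.7 0.5 1.1
   vertex 1.4 4.2 2.9
   vertex 4.9 2.3 1.0
  endloop
 endfacet
 facet normal 0.195 -0.980 0.045
  outer loop
   vertex 0.7 0.5 1.1
   vertex 3.6 1.2 3.8
   vertex 0.1 0.5 3.7
  endloop
 endfacet
 facet normal 0.384 -0.906 -0.178
  outer loop
   vertex 0.7 0.5 1.1
   vertex 4.9 2.3 1.0
   vertex 3.6 1.2 3.8
  endloop
 endfacet
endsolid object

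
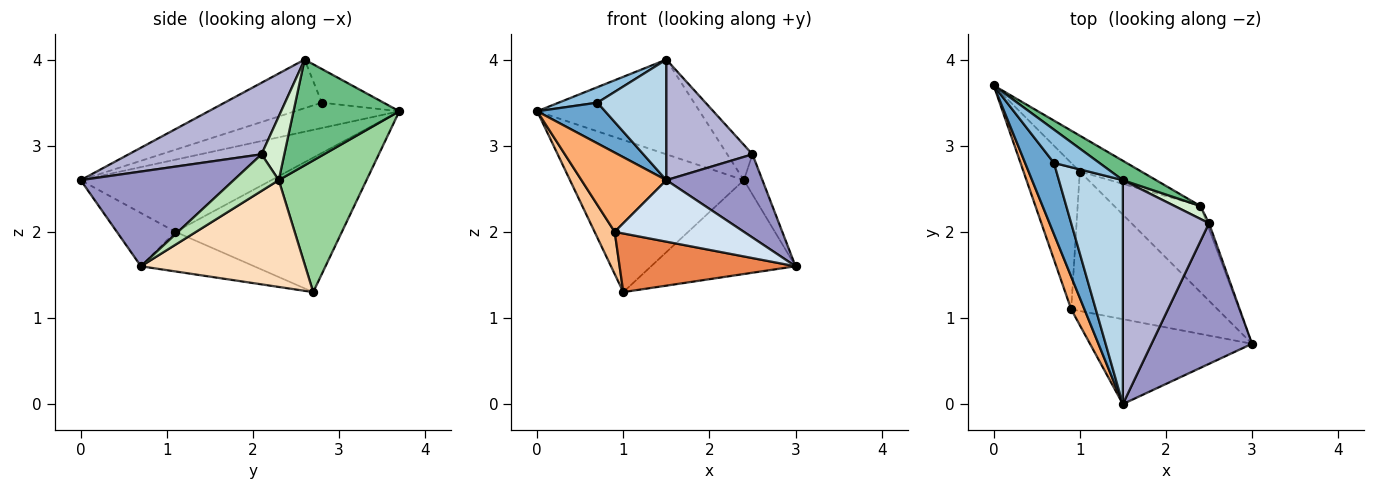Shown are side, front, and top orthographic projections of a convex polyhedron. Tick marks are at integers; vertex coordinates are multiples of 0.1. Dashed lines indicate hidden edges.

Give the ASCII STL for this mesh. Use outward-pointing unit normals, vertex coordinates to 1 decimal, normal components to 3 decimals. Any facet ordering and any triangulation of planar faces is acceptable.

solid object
 facet normal -0.607 -0.395 0.690
  outer loop
   vertex 0.7 2.8 3.5
   vertex 0.0 3.7 3.4
   vertex 1.5 0.0 2.6
  endloop
 endfacet
 facet normal -0.558 -0.350 0.752
  outer loop
   vertex 0.7 2.8 3.5
   vertex 1.5 2.6 4.0
   vertex 0.0 3.7 3.4
  endloop
 endfacet
 facet normal -0.556 -0.394 0.732
  outer loop
   vertex 0.7 2.8 3.5
   vertex 1.5 0.0 2.6
   vertex 1.5 2.6 4.0
  endloop
 endfacet
 facet normal -0.257 -0.567 -0.783
  outer loop
   vertex 0.9 1.1 2.0
   vertex 3.0 0.7 1.6
   vertex 1.5 0.0 2.6
  endloop
 endfacet
 facet normal -0.242 -0.376 -0.894
  outer loop
   vertex 0.9 1.1 2.0
   vertex 1.0 2.7 1.3
   vertex 3.0 0.7 1.6
  endloop
 endfacet
 facet normal -0.901 -0.401 0.166
  outer loop
   vertex 0.9 1.1 2.0
   vertex 1.5 0.0 2.6
   vertex 0.0 3.7 3.4
  endloop
 endfacet
 facet normal -0.917 -0.111 -0.384
  outer loop
   vertex 0.9 1.1 2.0
   vertex 0.0 3.7 3.4
   vertex 1.0 2.7 1.3
  endloop
 endfacet
 facet normal 0.642 0.565 -0.518
  outer loop
   vertex 2.4 2.3 2.6
   vertex 3.0 0.7 1.6
   vertex 1.0 2.7 1.3
  endloop
 endfacet
 facet normal 0.538 0.826 0.169
  outer loop
   vertex 2.4 2.3 2.6
   vertex 0.0 3.7 3.4
   vertex 1.5 2.6 4.0
  endloop
 endfacet
 facet normal 0.441 0.874 -0.206
  outer loop
   vertex 2.4 2.3 2.6
   vertex 1.0 2.7 1.3
   vertex 0.0 3.7 3.4
  endloop
 endfacet
 facet normal 0.923 0.380 -0.054
  outer loop
   vertex 2.5 2.1 2.9
   vertex 3.0 0.7 1.6
   vertex 2.4 2.3 2.6
  endloop
 endfacet
 facet normal 0.647 0.716 0.262
  outer loop
   vertex 2.5 2.1 2.9
   vertex 2.4 2.3 2.6
   vertex 1.5 2.6 4.0
  endloop
 endfacet
 facet normal 0.630 -0.396 0.668
  outer loop
   vertex 2.5 2.1 2.9
   vertex 1.5 0.0 2.6
   vertex 3.0 0.7 1.6
  endloop
 endfacet
 facet normal 0.590 -0.383 0.711
  outer loop
   vertex 2.5 2.1 2.9
   vertex 1.5 2.6 4.0
   vertex 1.5 0.0 2.6
  endloop
 endfacet
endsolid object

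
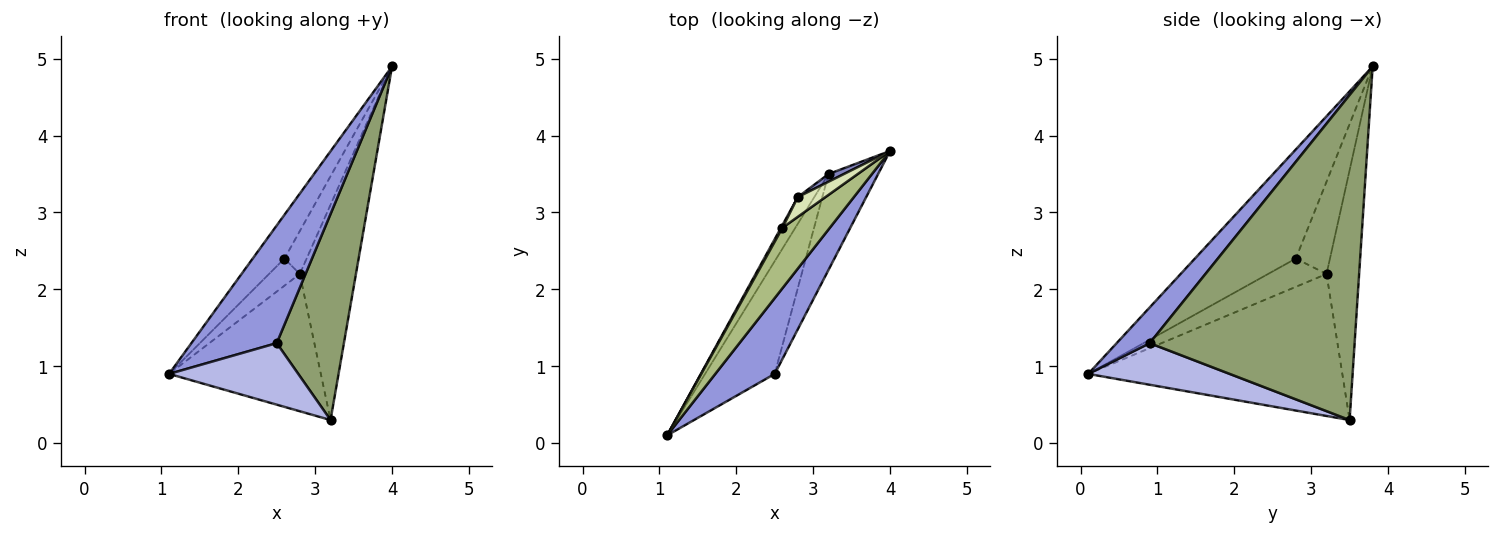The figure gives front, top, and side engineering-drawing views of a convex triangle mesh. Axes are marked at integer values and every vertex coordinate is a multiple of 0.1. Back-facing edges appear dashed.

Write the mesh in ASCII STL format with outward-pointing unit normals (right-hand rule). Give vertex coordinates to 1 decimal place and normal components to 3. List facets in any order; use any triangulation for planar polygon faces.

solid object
 facet normal -0.854 0.510 -0.099
  outer loop
   vertex 2.8 3.2 2.2
   vertex 3.2 3.5 0.3
   vertex 1.1 0.1 0.9
  endloop
 endfacet
 facet normal -0.502 0.864 0.031
  outer loop
   vertex 2.8 3.2 2.2
   vertex 4.0 3.8 4.9
   vertex 3.2 3.5 0.3
  endloop
 endfacet
 facet normal 0.310 -0.799 0.515
  outer loop
   vertex 2.5 0.9 1.3
   vertex 4.0 3.8 4.9
   vertex 1.1 0.1 0.9
  endloop
 endfacet
 facet normal 0.464 -0.424 -0.777
  outer loop
   vertex 2.5 0.9 1.3
   vertex 1.1 0.1 0.9
   vertex 3.2 3.5 0.3
  endloop
 endfacet
 facet normal 0.940 -0.308 -0.143
  outer loop
   vertex 2.5 0.9 1.3
   vertex 3.2 3.5 0.3
   vertex 4.0 3.8 4.9
  endloop
 endfacet
 facet normal -0.881 0.277 0.383
  outer loop
   vertex 2.6 2.8 2.4
   vertex 1.1 0.1 0.9
   vertex 4.0 3.8 4.9
  endloop
 endfacet
 facet normal -0.884 0.465 0.047
  outer loop
   vertex 2.6 2.8 2.4
   vertex 2.8 3.2 2.2
   vertex 1.1 0.1 0.9
  endloop
 endfacet
 facet normal -0.813 0.529 0.244
  outer loop
   vertex 2.6 2.8 2.4
   vertex 4.0 3.8 4.9
   vertex 2.8 3.2 2.2
  endloop
 endfacet
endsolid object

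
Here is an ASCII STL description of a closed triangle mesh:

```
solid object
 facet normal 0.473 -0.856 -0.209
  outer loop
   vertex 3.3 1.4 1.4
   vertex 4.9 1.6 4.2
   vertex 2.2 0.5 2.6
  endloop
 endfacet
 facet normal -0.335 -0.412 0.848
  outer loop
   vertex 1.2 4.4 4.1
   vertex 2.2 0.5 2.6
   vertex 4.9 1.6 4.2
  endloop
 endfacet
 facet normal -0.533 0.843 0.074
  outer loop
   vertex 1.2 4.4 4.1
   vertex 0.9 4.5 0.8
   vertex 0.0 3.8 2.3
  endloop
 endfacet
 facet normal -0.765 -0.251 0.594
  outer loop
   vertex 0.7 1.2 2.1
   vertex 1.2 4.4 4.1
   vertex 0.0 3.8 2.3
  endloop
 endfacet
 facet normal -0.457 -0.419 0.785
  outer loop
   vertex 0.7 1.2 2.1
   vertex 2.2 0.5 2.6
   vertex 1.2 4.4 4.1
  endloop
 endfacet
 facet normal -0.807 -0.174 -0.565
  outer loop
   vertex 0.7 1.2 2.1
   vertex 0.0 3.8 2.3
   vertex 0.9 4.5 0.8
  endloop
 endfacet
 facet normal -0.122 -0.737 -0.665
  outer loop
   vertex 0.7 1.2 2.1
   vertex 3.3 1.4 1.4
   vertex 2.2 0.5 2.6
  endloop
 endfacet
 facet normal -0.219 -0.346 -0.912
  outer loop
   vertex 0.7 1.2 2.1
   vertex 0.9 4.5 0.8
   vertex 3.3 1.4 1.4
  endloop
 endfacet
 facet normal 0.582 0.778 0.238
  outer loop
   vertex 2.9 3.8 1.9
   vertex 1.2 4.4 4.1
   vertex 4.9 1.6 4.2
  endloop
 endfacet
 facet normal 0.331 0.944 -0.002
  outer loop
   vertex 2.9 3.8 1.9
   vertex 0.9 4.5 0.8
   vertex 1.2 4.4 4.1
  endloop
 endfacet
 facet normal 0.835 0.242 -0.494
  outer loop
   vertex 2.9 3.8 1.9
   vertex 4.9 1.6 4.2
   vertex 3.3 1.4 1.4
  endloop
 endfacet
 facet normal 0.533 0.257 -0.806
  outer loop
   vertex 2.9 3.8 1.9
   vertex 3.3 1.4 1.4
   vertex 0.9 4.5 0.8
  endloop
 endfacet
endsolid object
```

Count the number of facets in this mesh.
12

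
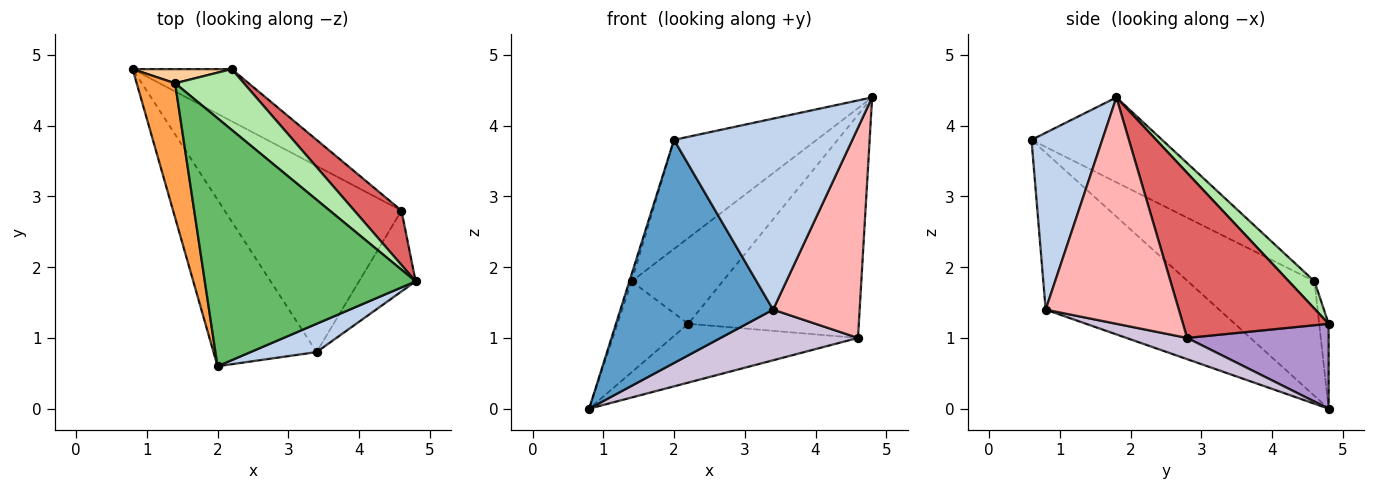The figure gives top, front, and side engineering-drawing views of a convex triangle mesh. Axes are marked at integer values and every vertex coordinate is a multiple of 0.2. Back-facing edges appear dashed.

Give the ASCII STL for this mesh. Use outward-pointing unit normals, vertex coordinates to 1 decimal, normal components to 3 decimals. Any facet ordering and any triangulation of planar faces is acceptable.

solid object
 facet normal -0.673 -0.592 -0.442
  outer loop
   vertex 3.4 0.8 1.4
   vertex 2.0 0.6 3.8
   vertex 0.8 4.8 0.0
  endloop
 endfacet
 facet normal 0.365 -0.921 0.136
  outer loop
   vertex 3.4 0.8 1.4
   vertex 4.8 1.8 4.4
   vertex 2.0 0.6 3.8
  endloop
 endfacet
 facet normal -0.948 0.017 0.318
  outer loop
   vertex 1.4 4.6 1.8
   vertex 0.8 4.8 0.0
   vertex 2.0 0.6 3.8
  endloop
 endfacet
 facet normal -0.131 0.980 0.152
  outer loop
   vertex 1.4 4.6 1.8
   vertex 2.2 4.8 1.2
   vertex 0.8 4.8 0.0
  endloop
 endfacet
 facet normal -0.346 0.378 0.859
  outer loop
   vertex 1.4 4.6 1.8
   vertex 2.0 0.6 3.8
   vertex 4.8 1.8 4.4
  endloop
 endfacet
 facet normal 0.224 0.795 0.564
  outer loop
   vertex 1.4 4.6 1.8
   vertex 4.8 1.8 4.4
   vertex 2.2 4.8 1.2
  endloop
 endfacet
 facet normal 0.638 0.748 0.182
  outer loop
   vertex 4.6 2.8 1.0
   vertex 2.2 4.8 1.2
   vertex 4.8 1.8 4.4
  endloop
 endfacet
 facet normal 0.821 -0.533 -0.205
  outer loop
   vertex 4.6 2.8 1.0
   vertex 4.8 1.8 4.4
   vertex 3.4 0.8 1.4
  endloop
 endfacet
 facet normal 0.494 0.651 -0.577
  outer loop
   vertex 4.6 2.8 1.0
   vertex 0.8 4.8 0.0
   vertex 2.2 4.8 1.2
  endloop
 endfacet
 facet normal 0.115 -0.261 -0.959
  outer loop
   vertex 4.6 2.8 1.0
   vertex 3.4 0.8 1.4
   vertex 0.8 4.8 0.0
  endloop
 endfacet
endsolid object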